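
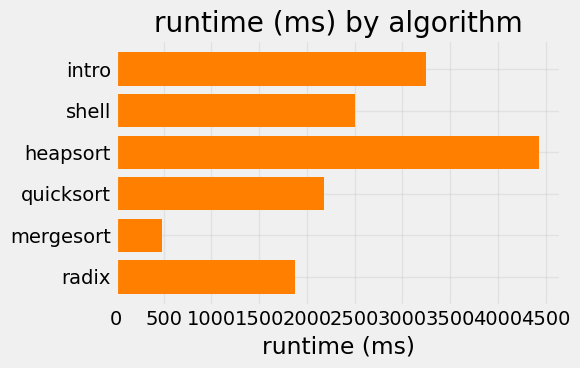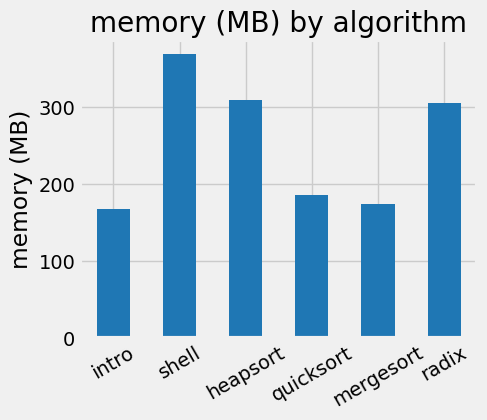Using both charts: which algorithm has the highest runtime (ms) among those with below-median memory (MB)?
intro

Chart 2 median memory (MB) ≈ 250; below-median algorithms: intro, quicksort, mergesort. Among those, intro has the highest runtime (ms) (≈ 3000).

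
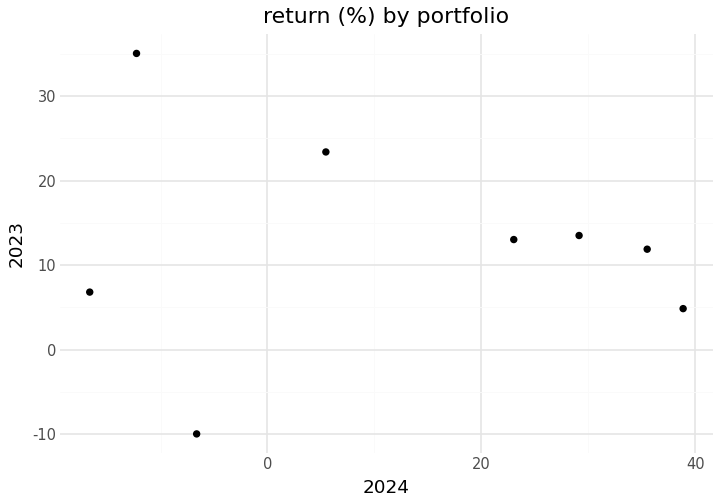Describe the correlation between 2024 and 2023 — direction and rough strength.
Points are roughly uncorrelated; weak (|r| ≈ 0.1).

no clear correlation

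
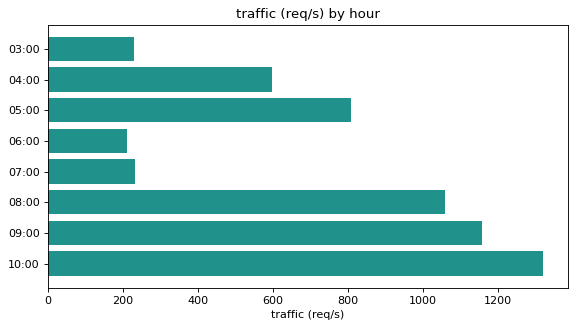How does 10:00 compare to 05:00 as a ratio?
≈ 1.75×

10:00 ≈ 1400, 05:00 ≈ 800; 1400/800 ≈ 1.75.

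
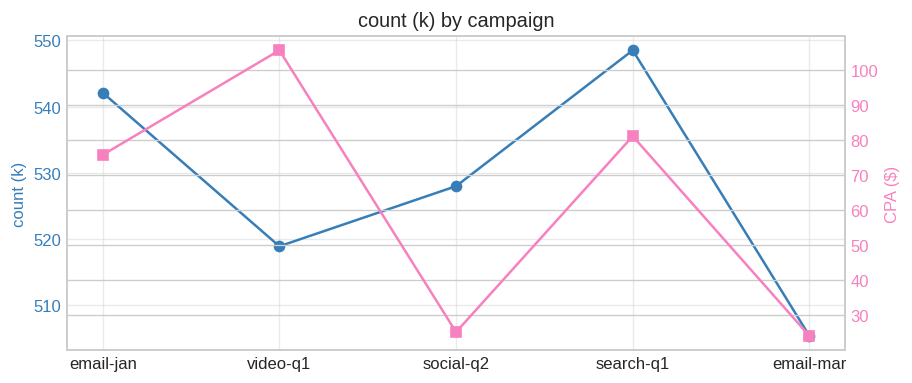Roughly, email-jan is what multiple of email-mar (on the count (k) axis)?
email-jan ≈ 540, email-mar ≈ 505; 540/505 ≈ 1.07.

≈ 1.07×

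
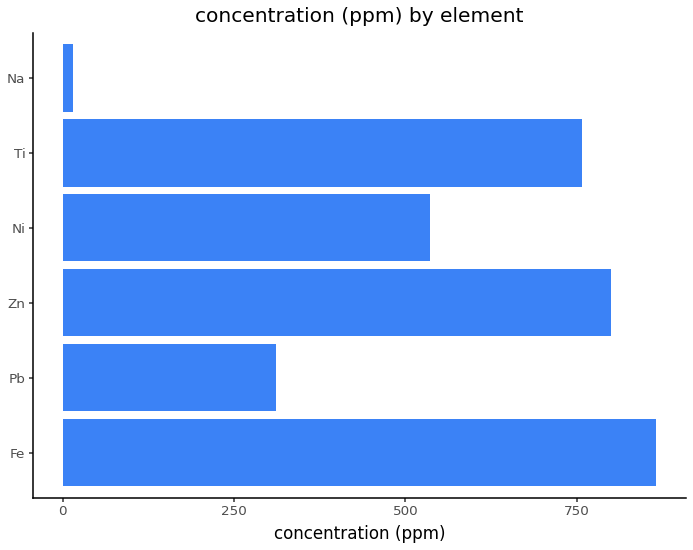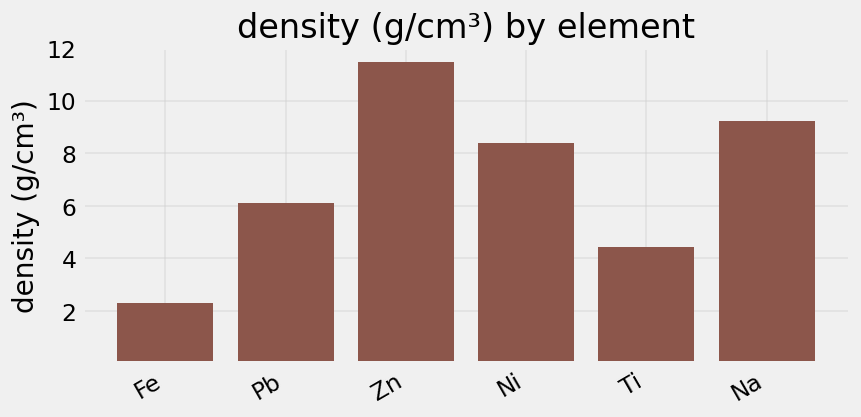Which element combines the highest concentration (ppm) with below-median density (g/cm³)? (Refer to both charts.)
Fe

Chart 2 median density (g/cm³) ≈ 8; below-median elements: Fe, Pb, Ti. Among those, Fe has the highest concentration (ppm) (≈ 900).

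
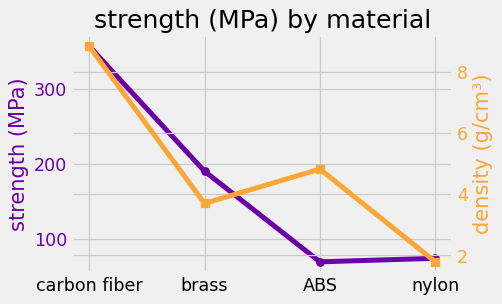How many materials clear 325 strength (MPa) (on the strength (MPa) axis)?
Above 325: carbon fiber.

1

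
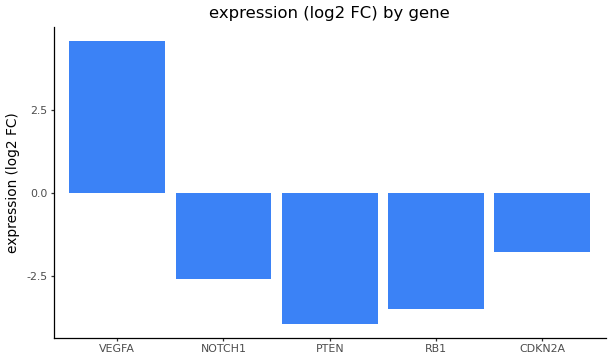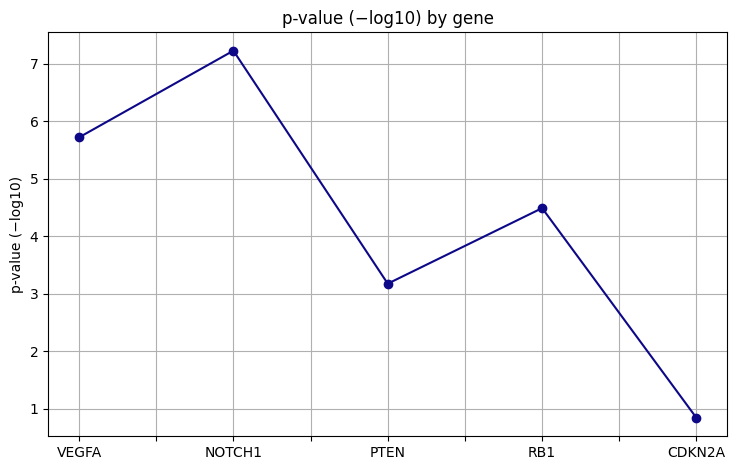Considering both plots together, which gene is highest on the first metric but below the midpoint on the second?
Chart 2 median p-value (−log10) ≈ 4; below-median genes: PTEN, CDKN2A. Among those, CDKN2A has the highest expression (log2 FC) (≈ -2).

CDKN2A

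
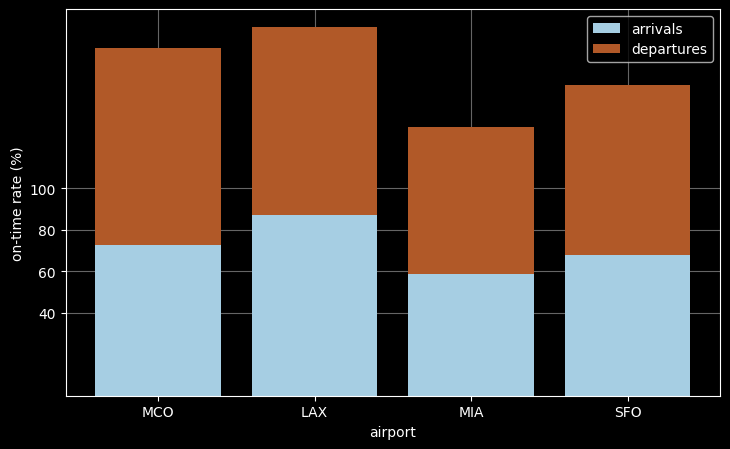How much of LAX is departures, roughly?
departures top ≈ 180, bottom ≈ 80; segment ≈ 100.

≈ 100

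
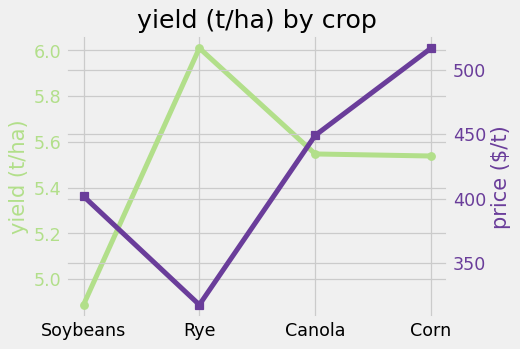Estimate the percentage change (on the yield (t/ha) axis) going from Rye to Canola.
Rye ≈ 6.0, Canola ≈ 5.5; (5.5 − 6.0) / 6.0 ≈ -8.3%.

≈ -8.3%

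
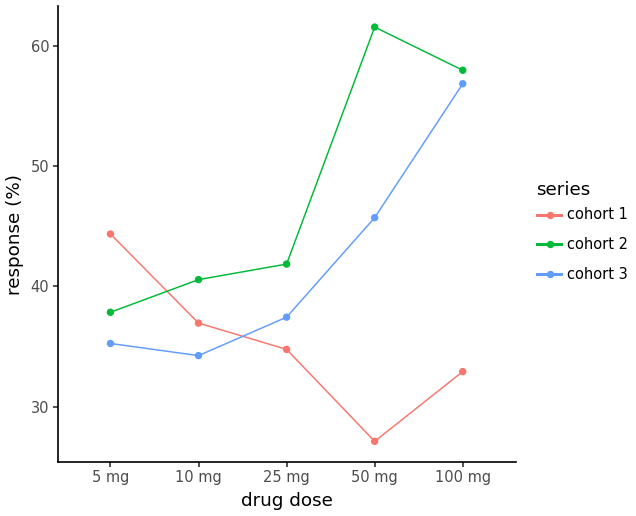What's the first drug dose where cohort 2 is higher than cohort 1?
10 mg

5 mg: cohort 2 ≈ 40 vs cohort 1 ≈ 45 (not yet); 10 mg: cohort 2 ≈ 40 vs cohort 1 ≈ 35 (first crossover).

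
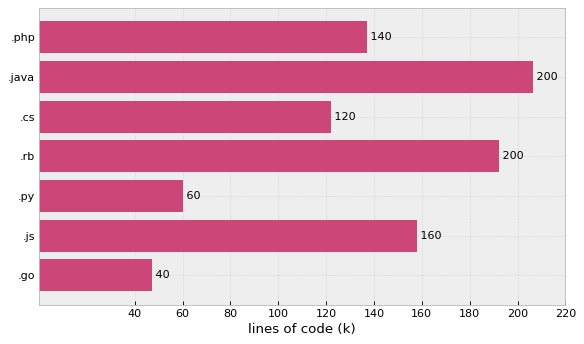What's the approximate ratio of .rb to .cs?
≈ 1.67×

.rb ≈ 200, .cs ≈ 120; 200/120 ≈ 1.67.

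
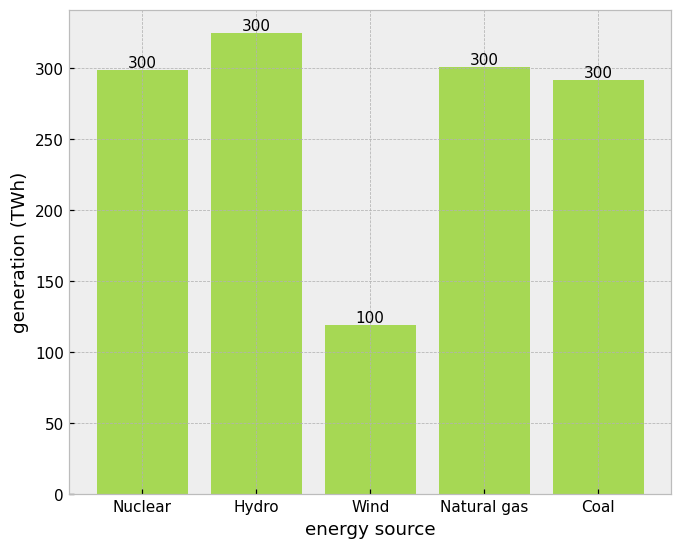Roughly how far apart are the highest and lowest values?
Max Hydro ≈ 300, min Wind ≈ 100; range ≈ 200.

≈ 200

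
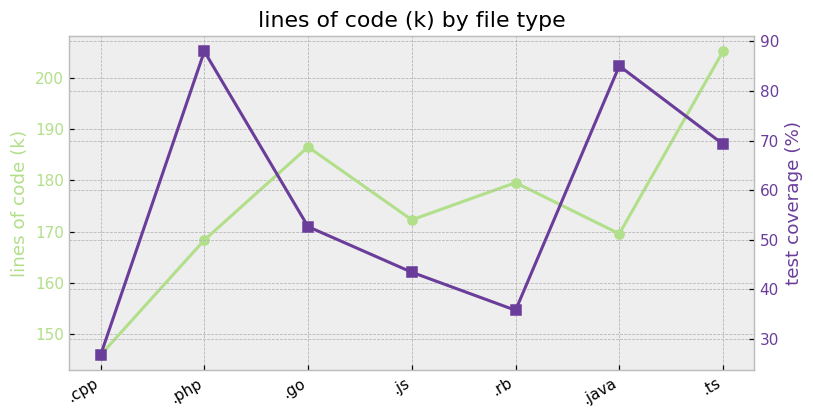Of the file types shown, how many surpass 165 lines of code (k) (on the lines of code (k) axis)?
Above 165: .php, .go, .js, .rb, .java, .ts.

6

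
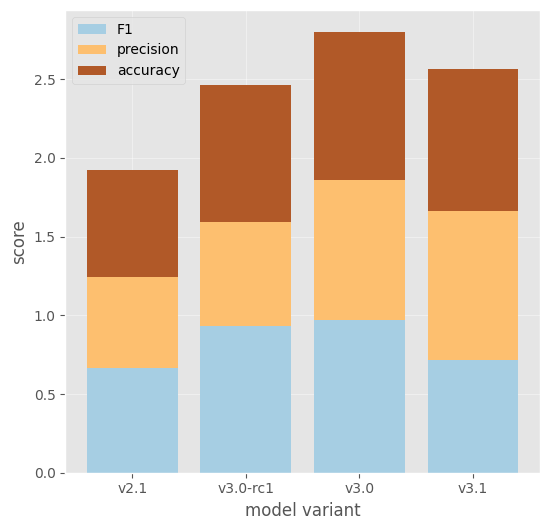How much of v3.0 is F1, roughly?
≈ 1.0

F1 top ≈ 1.0, bottom ≈ 0.0; segment ≈ 1.0.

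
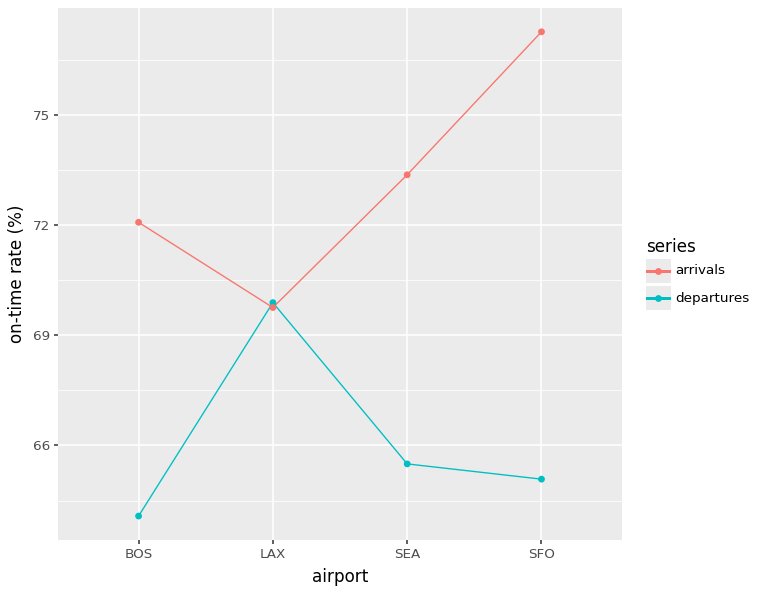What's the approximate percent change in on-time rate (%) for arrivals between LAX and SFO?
≈ +11.4%

LAX ≈ 70, SFO ≈ 78; (78 − 70) / 70 ≈ +11.4%.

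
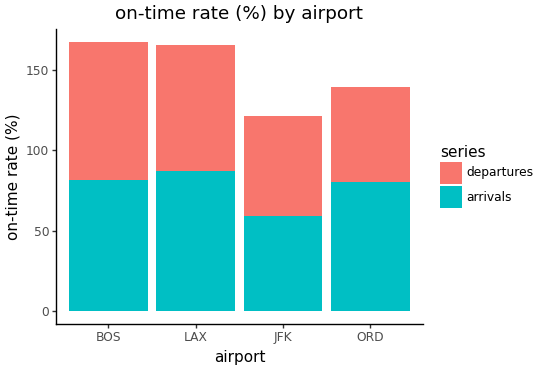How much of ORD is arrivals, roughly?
≈ 80

arrivals top ≈ 80, bottom ≈ 0; segment ≈ 80.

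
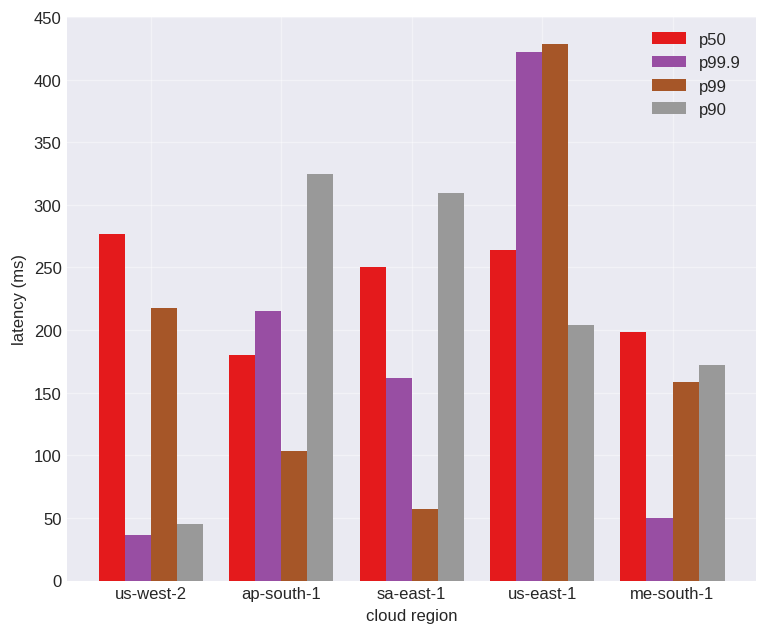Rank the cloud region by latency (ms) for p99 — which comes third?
me-south-1

Top 4 for p99: us-east-1 ≈ 450, us-west-2 ≈ 200, me-south-1 ≈ 150, ap-south-1 ≈ 100.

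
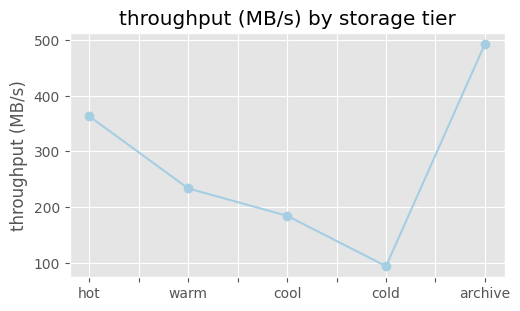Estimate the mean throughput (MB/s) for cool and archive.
(200 + 500) / 2 ≈ 350.

≈ 350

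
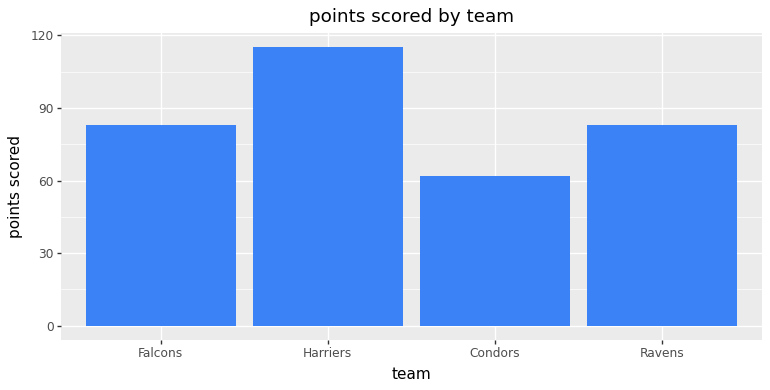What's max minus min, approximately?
Max Harriers ≈ 120, min Condors ≈ 60; range ≈ 60.

≈ 60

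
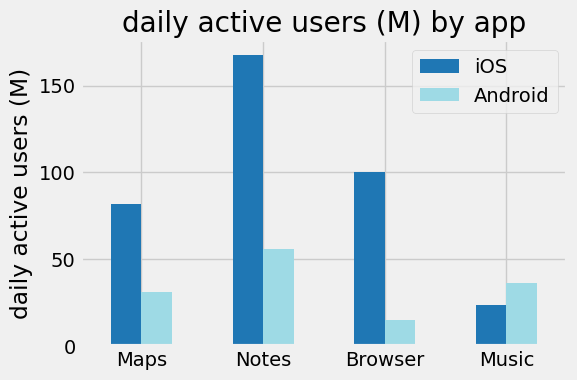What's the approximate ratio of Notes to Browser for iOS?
Notes ≈ 160, Browser ≈ 100; 160/100 ≈ 1.6.

≈ 1.6×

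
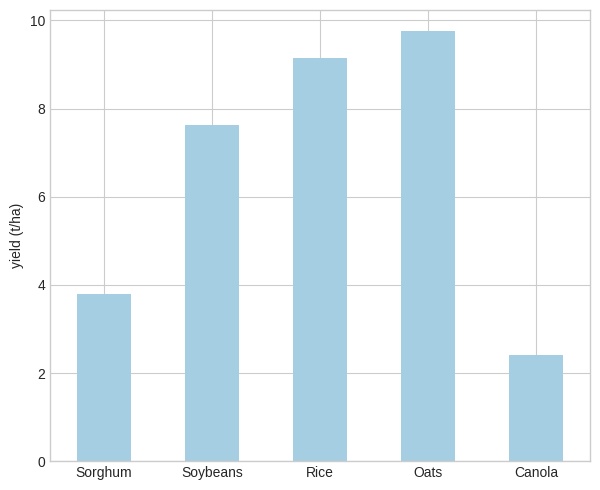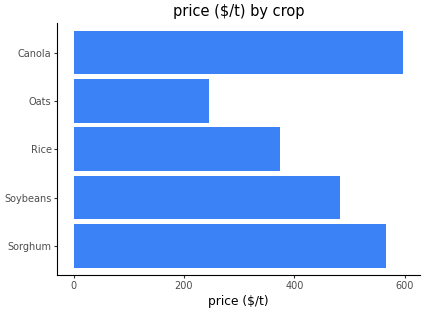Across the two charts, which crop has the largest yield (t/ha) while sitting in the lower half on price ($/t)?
Oats

Chart 2 median price ($/t) ≈ 500; below-median crops: Rice, Oats. Among those, Oats has the highest yield (t/ha) (≈ 10).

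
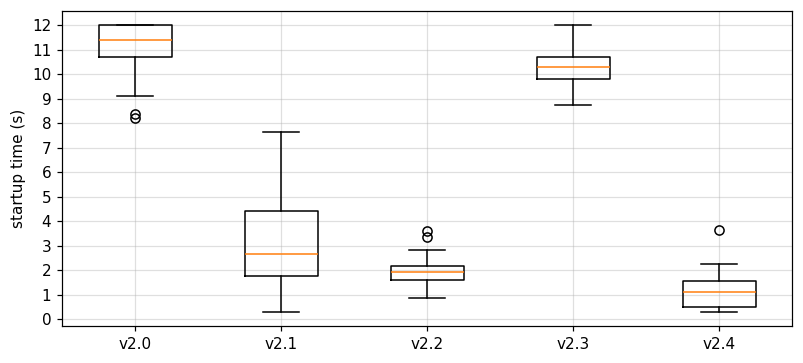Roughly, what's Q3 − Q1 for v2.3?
Q3 ≈ 11, Q1 ≈ 10; IQR ≈ 1.

≈ 1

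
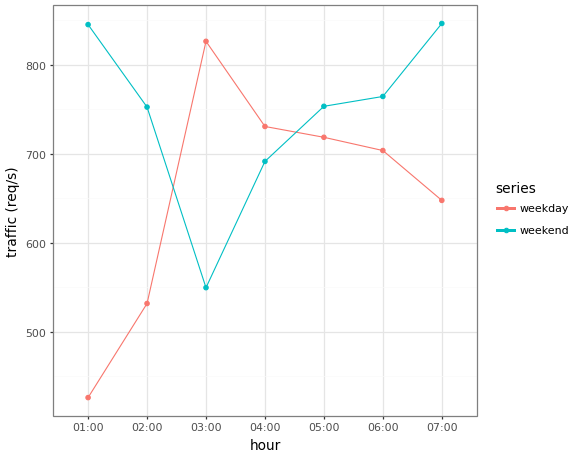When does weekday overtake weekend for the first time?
02:00: weekday ≈ 550 vs weekend ≈ 750 (not yet); 03:00: weekday ≈ 850 vs weekend ≈ 550 (first crossover).

03:00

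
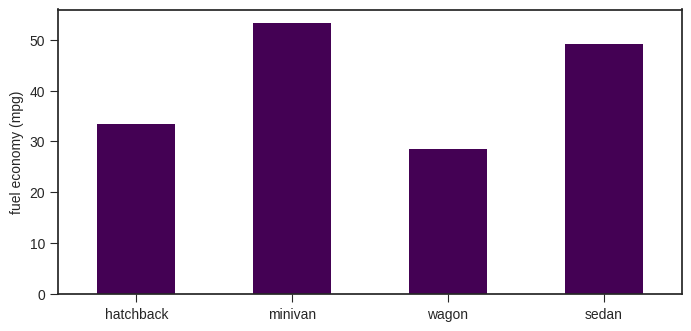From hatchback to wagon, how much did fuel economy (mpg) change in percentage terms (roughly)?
hatchback ≈ 35, wagon ≈ 30; (30 − 35) / 35 ≈ -14.3%.

≈ -14.3%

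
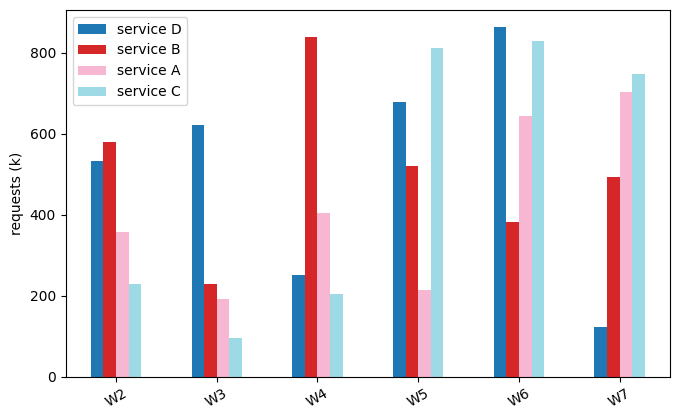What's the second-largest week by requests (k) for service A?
W6

Top 3 for service A: W7 ≈ 700, W6 ≈ 600, W4 ≈ 400.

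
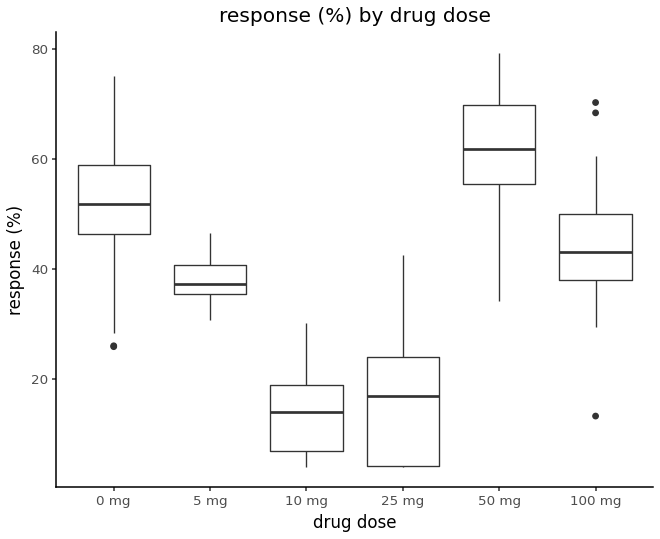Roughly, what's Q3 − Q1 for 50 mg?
Q3 ≈ 70, Q1 ≈ 55; IQR ≈ 15.

≈ 15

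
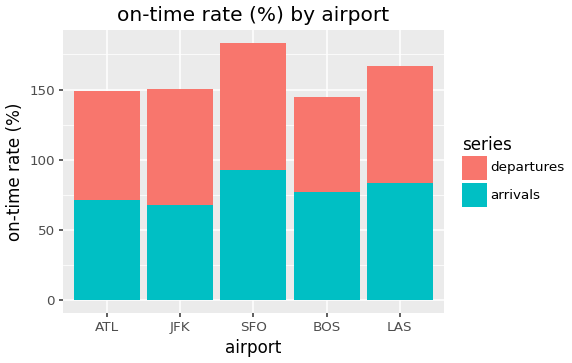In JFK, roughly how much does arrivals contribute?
arrivals top ≈ 60, bottom ≈ 0; segment ≈ 60.

≈ 60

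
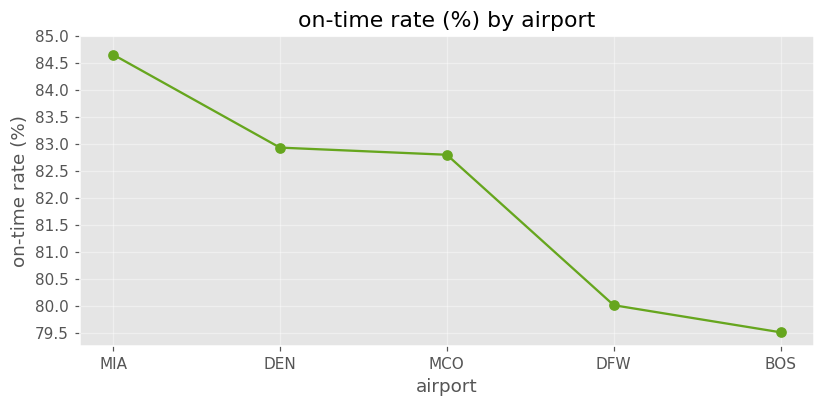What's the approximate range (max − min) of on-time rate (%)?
Max MIA ≈ 84.5, min BOS ≈ 79.5; range ≈ 5.0.

≈ 5.0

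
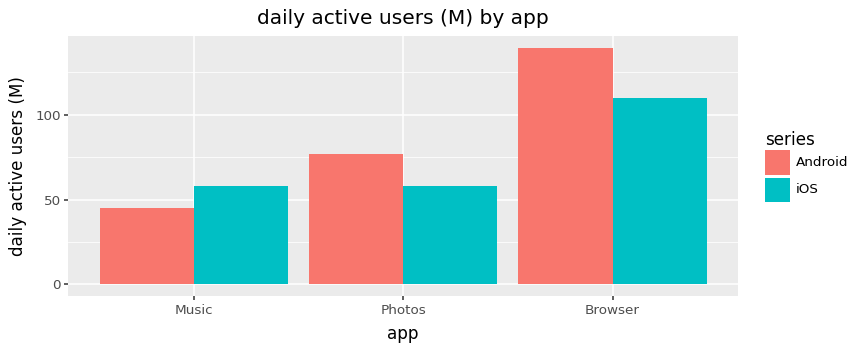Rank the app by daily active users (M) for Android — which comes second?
Photos

Top 3 for Android: Browser ≈ 140, Photos ≈ 80, Music ≈ 40.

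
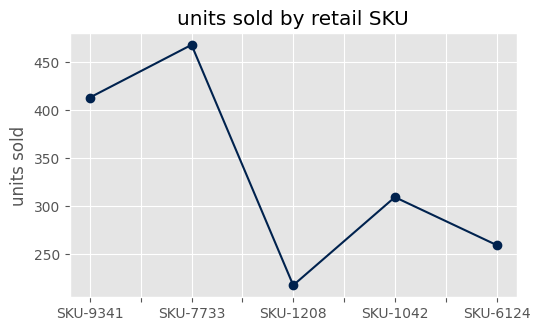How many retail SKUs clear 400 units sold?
2

Above 400: SKU-9341, SKU-7733.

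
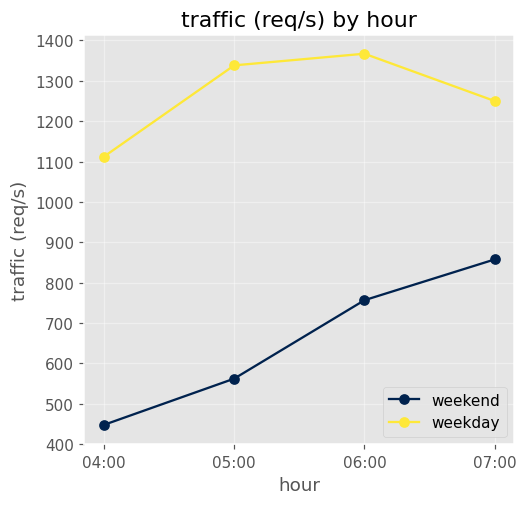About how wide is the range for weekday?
≈ 300

Max 06:00 ≈ 1400, min 04:00 ≈ 1100; range ≈ 300.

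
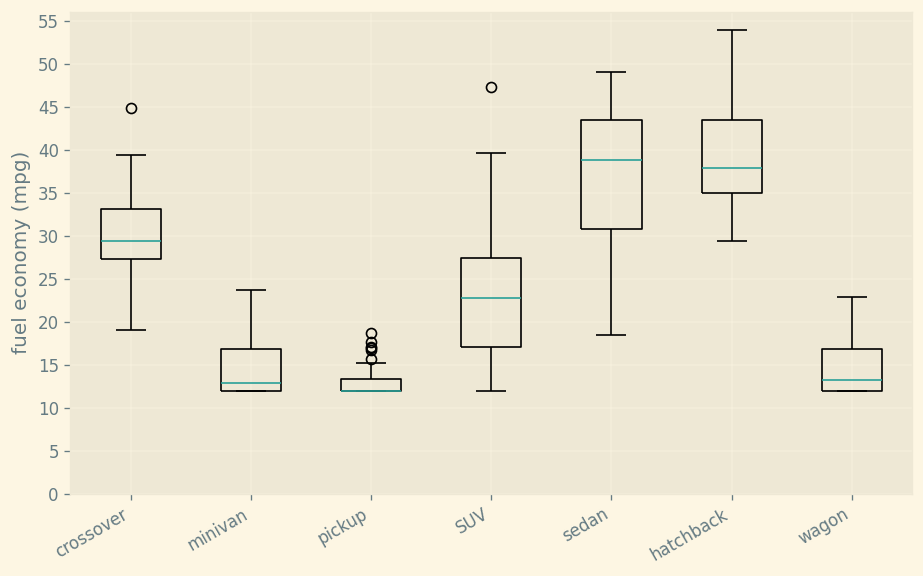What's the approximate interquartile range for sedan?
Q3 ≈ 45, Q1 ≈ 30; IQR ≈ 15.

≈ 15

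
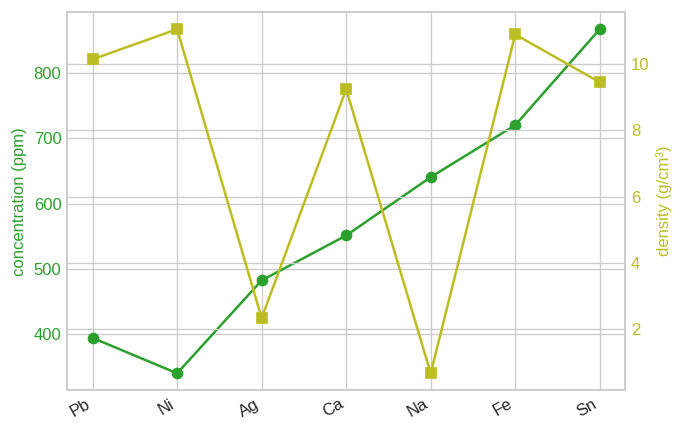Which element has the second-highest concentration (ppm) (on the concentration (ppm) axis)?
Top 3 (on the concentration (ppm) axis): Sn ≈ 850, Fe ≈ 700, Na ≈ 650.

Fe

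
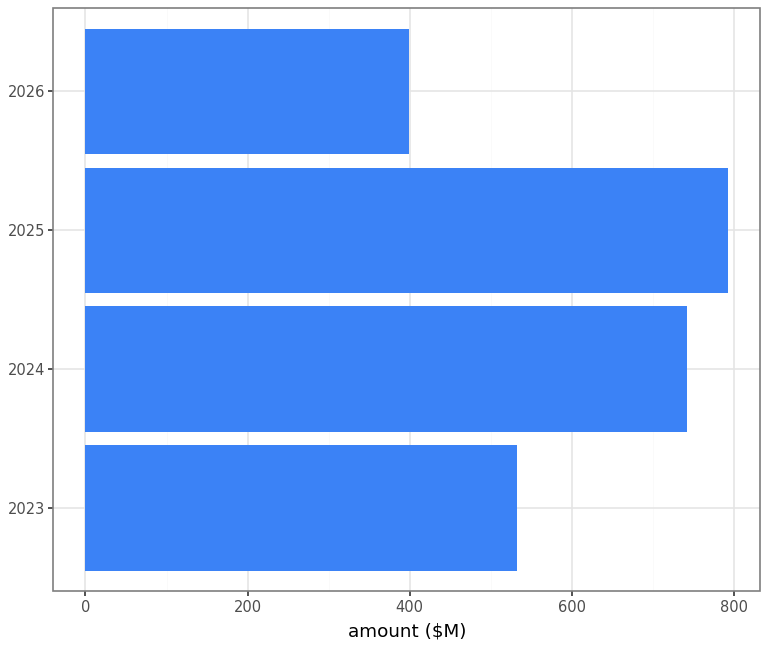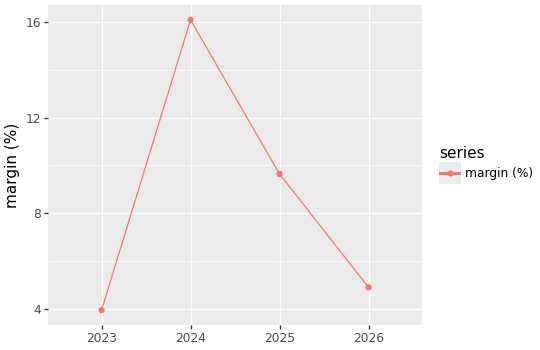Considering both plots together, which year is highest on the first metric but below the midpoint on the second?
Chart 2 median margin (%) ≈ 8; below-median years: 2023, 2026. Among those, 2023 has the highest amount ($M) (≈ 500).

2023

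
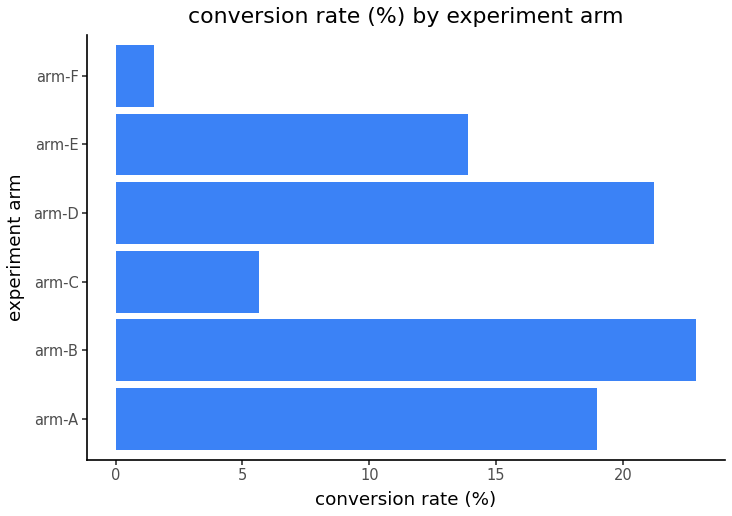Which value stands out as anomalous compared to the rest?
arm-F

arm-F ≈ 2; the rest sit between ≈ 6 and ≈ 22.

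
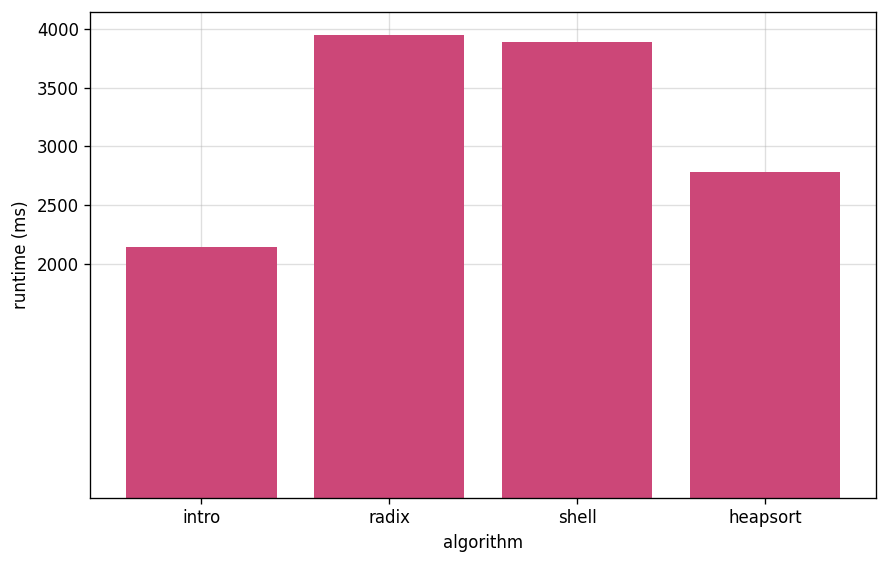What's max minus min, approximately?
≈ 2000

Max radix ≈ 4000, min intro ≈ 2000; range ≈ 2000.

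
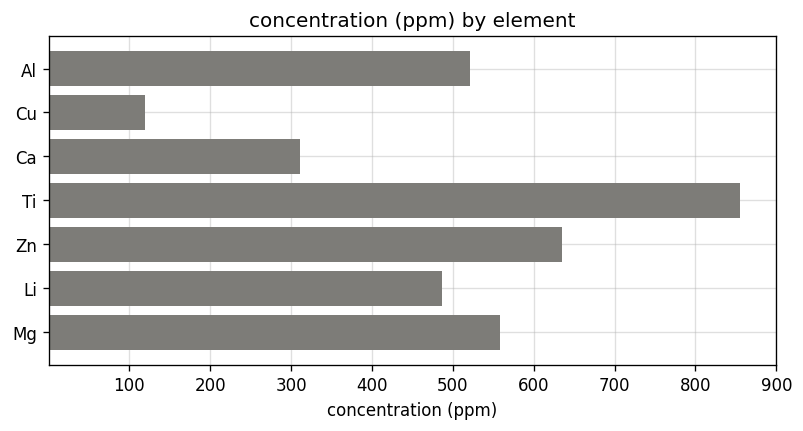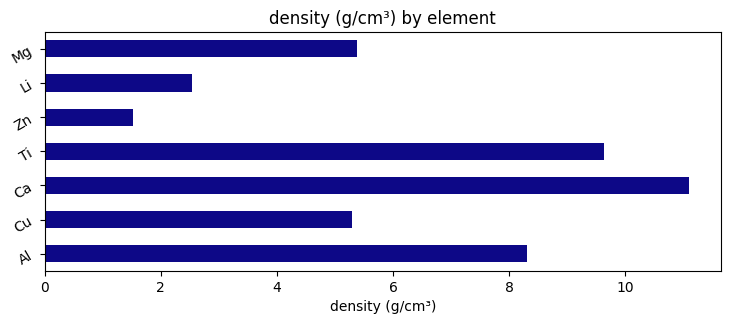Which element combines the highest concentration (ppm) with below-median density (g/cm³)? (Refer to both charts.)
Zn

Chart 2 median density (g/cm³) ≈ 6; below-median elements: Cu, Zn, Li. Among those, Zn has the highest concentration (ppm) (≈ 600).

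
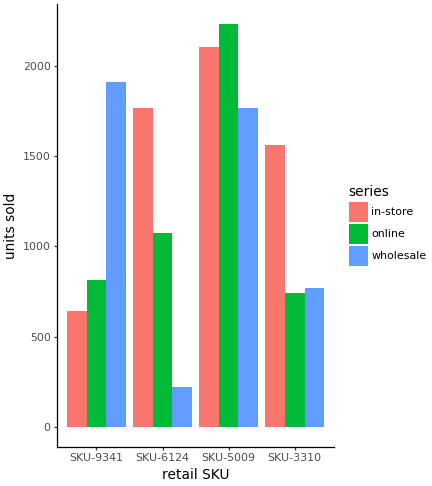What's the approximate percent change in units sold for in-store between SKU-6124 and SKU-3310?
SKU-6124 ≈ 1800, SKU-3310 ≈ 1600; (1600 − 1800) / 1800 ≈ -11.1%.

≈ -11.1%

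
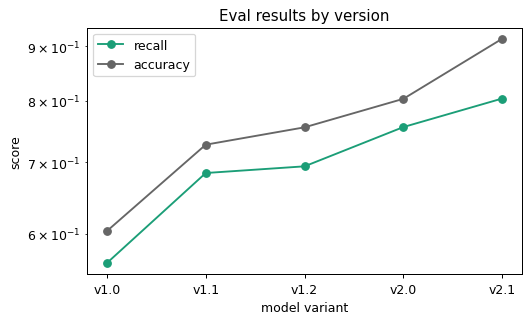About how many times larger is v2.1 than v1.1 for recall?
≈ 1.14×

v2.1 ≈ 0.80, v1.1 ≈ 0.70; 0.80/0.70 ≈ 1.14.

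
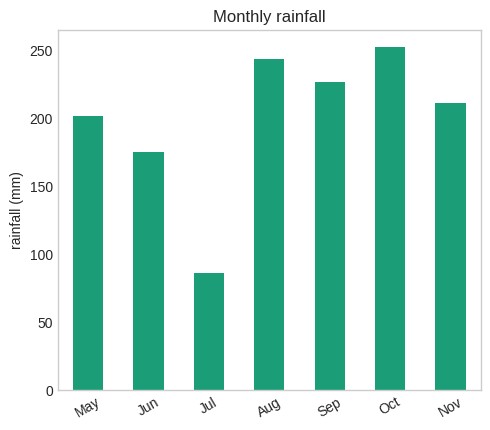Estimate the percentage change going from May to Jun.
≈ -12.5%

May ≈ 200, Jun ≈ 175; (175 − 200) / 200 ≈ -12.5%.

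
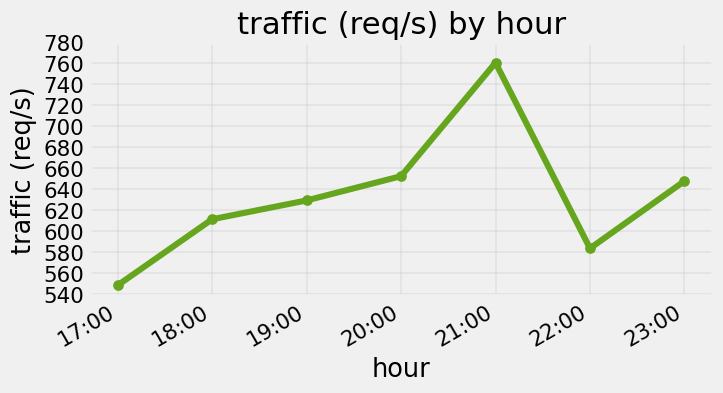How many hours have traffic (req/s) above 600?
Above 600: 18:00, 19:00, 20:00, 21:00, 23:00.

5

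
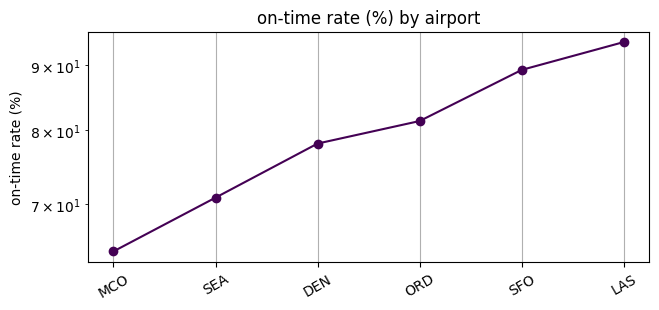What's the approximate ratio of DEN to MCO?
DEN ≈ 80, MCO ≈ 65; 80/65 ≈ 1.23.

≈ 1.23×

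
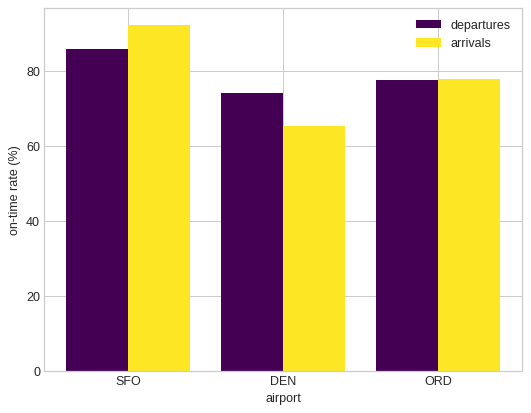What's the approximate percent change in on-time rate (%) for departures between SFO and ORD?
≈ -11.1%

SFO ≈ 90, ORD ≈ 80; (80 − 90) / 90 ≈ -11.1%.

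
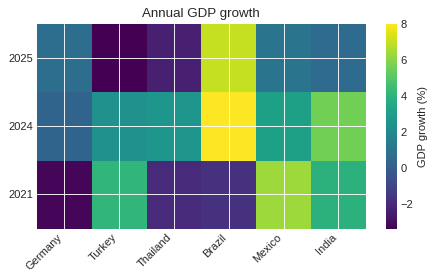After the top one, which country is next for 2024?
Top 3 for 2024: Brazil ≈ 8, India ≈ 6, Mexico ≈ 3.

India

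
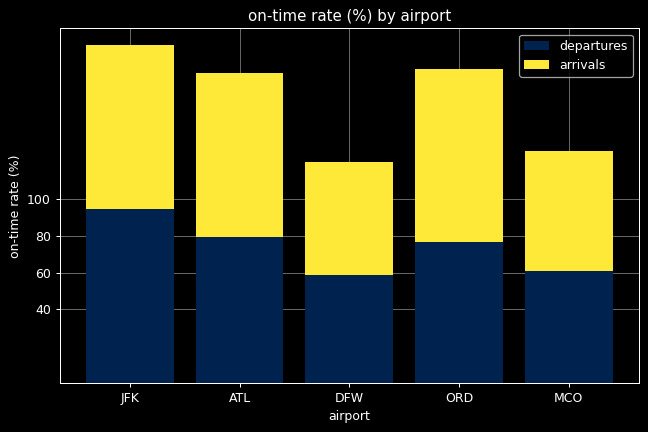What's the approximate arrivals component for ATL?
≈ 80

arrivals top ≈ 160, bottom ≈ 80; segment ≈ 80.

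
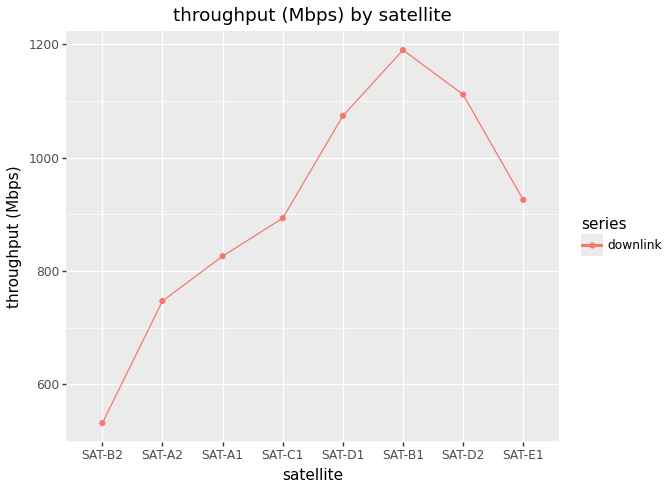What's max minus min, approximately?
Max SAT-B1 ≈ 1200, min SAT-B2 ≈ 500; range ≈ 700.

≈ 700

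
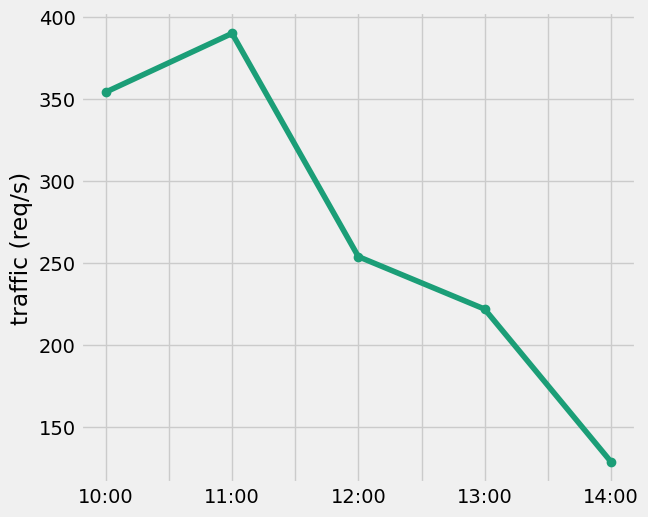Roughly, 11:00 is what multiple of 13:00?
≈ 1.78×

11:00 ≈ 400, 13:00 ≈ 225; 400/225 ≈ 1.78.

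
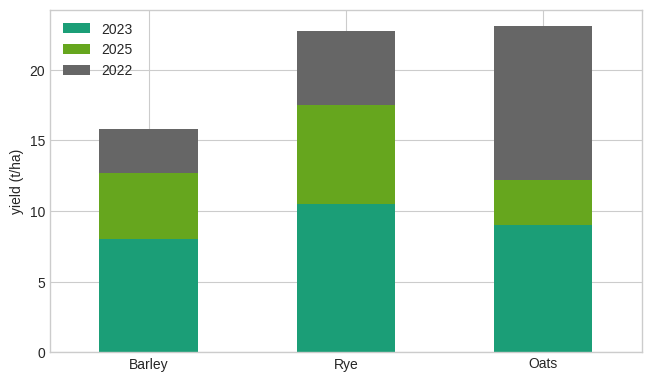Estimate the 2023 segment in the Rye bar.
2023 top ≈ 10, bottom ≈ 0; segment ≈ 10.

≈ 10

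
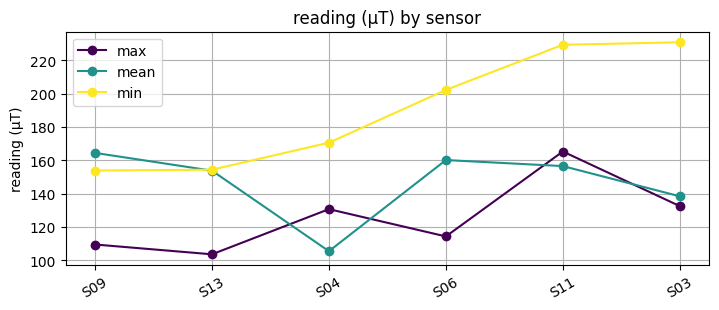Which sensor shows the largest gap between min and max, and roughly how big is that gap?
S03, ≈ 100 µT

S03: min ≈ 240, max ≈ 140 → gap ≈ 100. Next-largest (S06) is only ≈ 80.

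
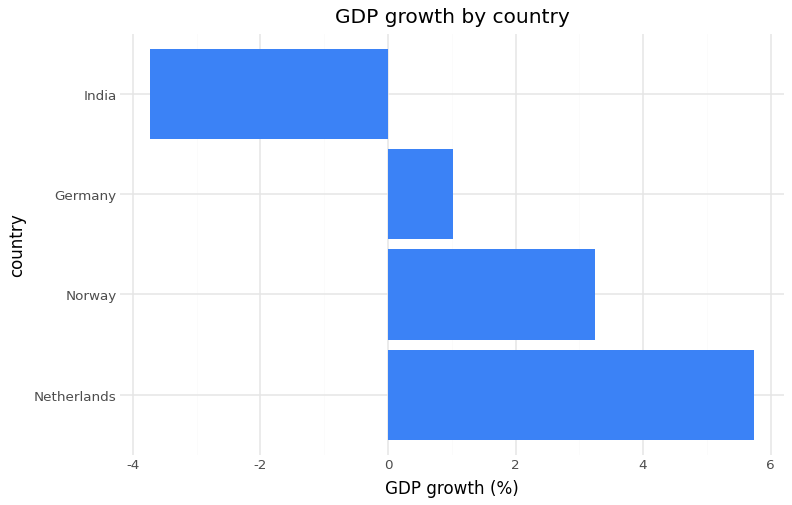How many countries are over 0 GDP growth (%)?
Above 0: Netherlands, Norway, Germany.

3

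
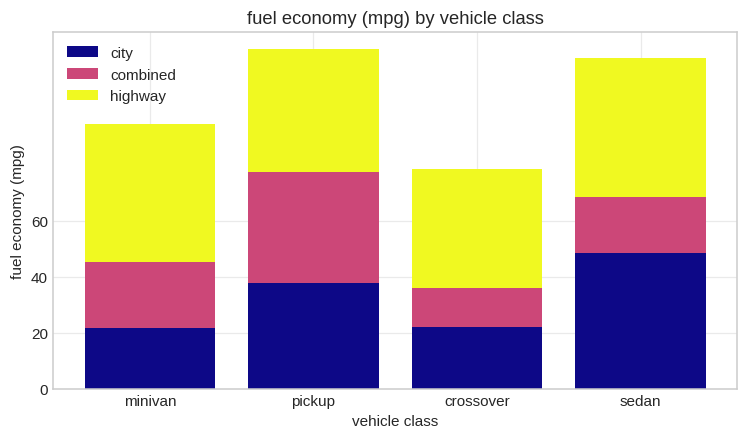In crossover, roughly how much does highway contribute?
≈ 40

highway top ≈ 80, bottom ≈ 40; segment ≈ 40.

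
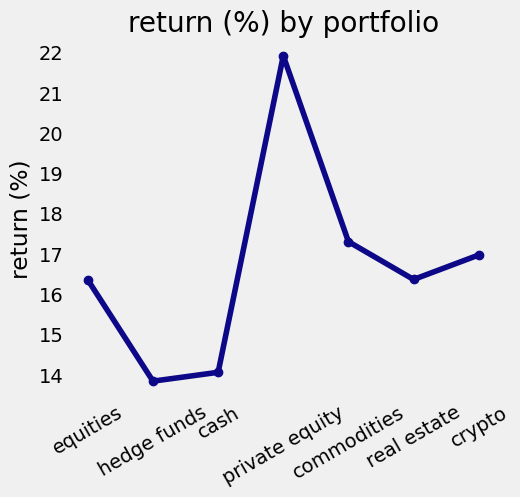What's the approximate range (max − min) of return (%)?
Max private equity ≈ 22, min hedge funds ≈ 14; range ≈ 8.

≈ 8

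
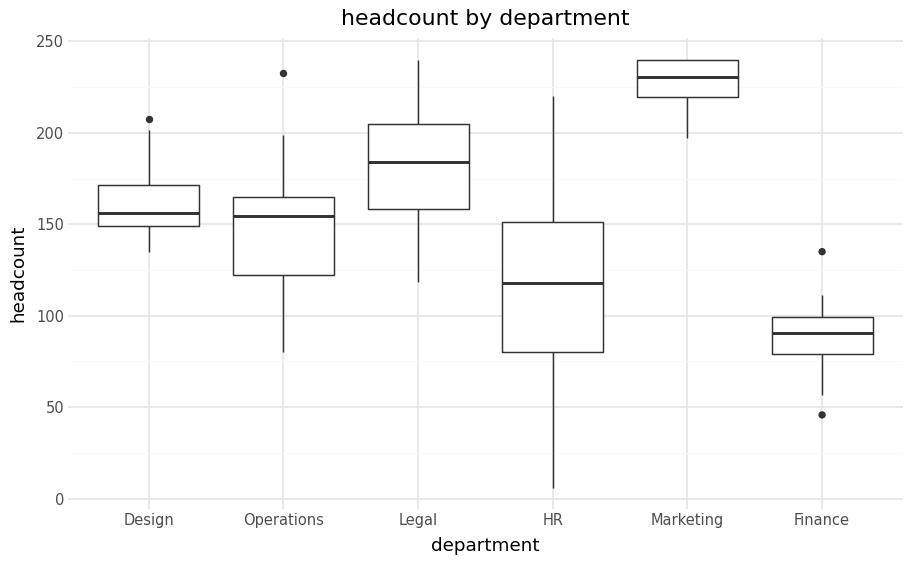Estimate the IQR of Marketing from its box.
≈ 20

Q3 ≈ 240, Q1 ≈ 220; IQR ≈ 20.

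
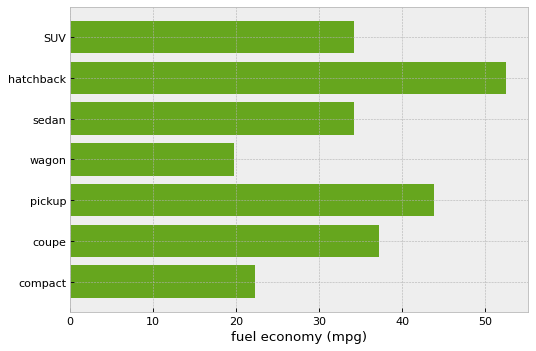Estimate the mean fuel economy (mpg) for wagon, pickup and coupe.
(20 + 45 + 35) / 3 ≈ 33.

≈ 33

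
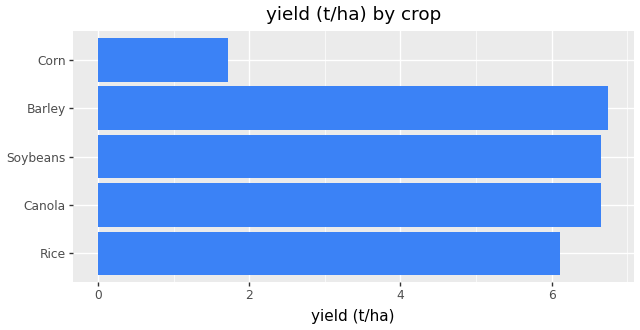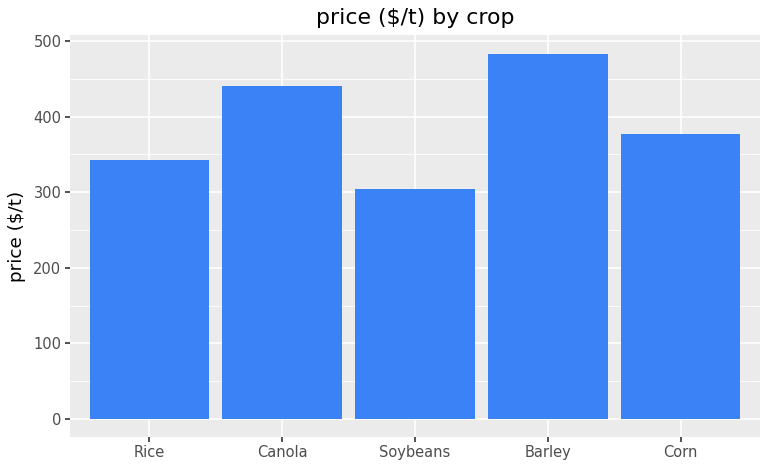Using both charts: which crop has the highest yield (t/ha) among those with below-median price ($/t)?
Soybeans

Chart 2 median price ($/t) ≈ 400; below-median crops: Rice, Soybeans. Among those, Soybeans has the highest yield (t/ha) (≈ 7).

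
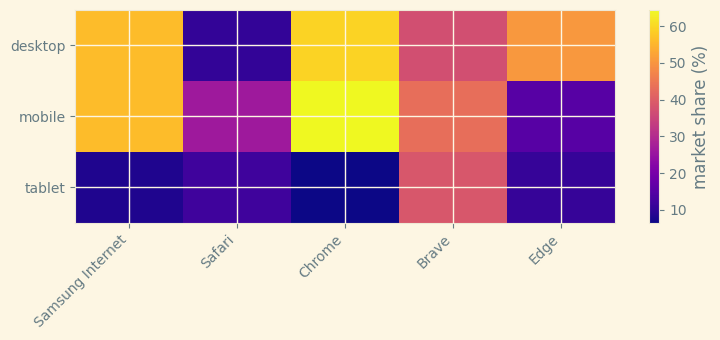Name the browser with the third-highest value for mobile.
Brave

Top 4 for mobile: Chrome ≈ 65, Samsung Internet ≈ 55, Brave ≈ 45, Safari ≈ 25.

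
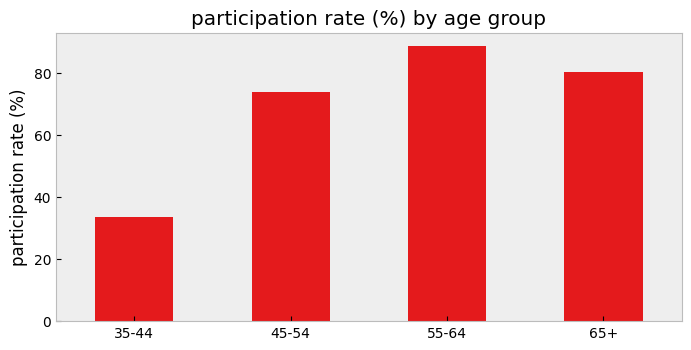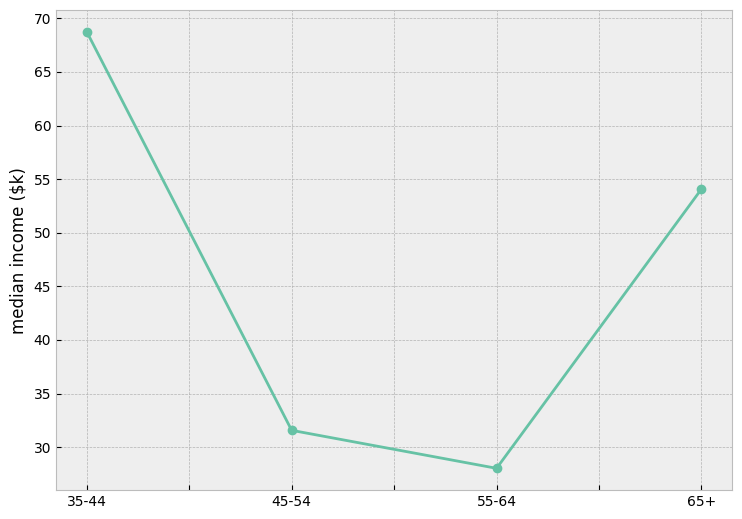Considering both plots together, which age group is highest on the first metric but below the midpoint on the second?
Chart 2 median median income ($k) ≈ 40; below-median age groups: 45-54, 55-64. Among those, 55-64 has the highest participation rate (%) (≈ 90).

55-64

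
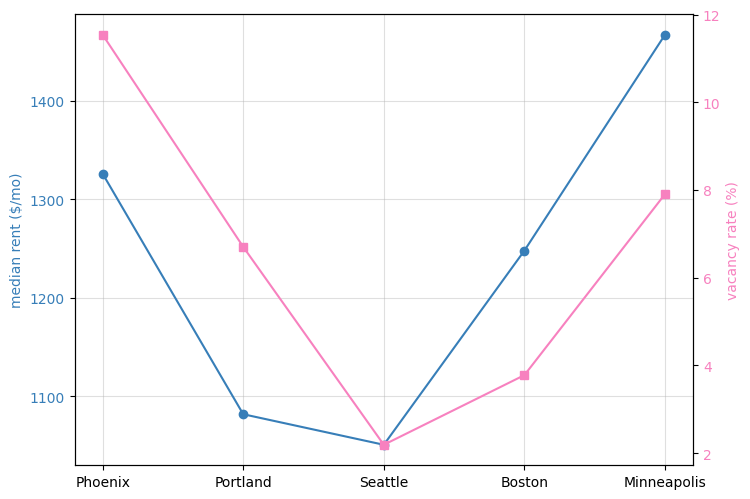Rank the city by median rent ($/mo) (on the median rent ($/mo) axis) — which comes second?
Phoenix

Top 3 (on the median rent ($/mo) axis): Minneapolis ≈ 1450, Phoenix ≈ 1350, Boston ≈ 1250.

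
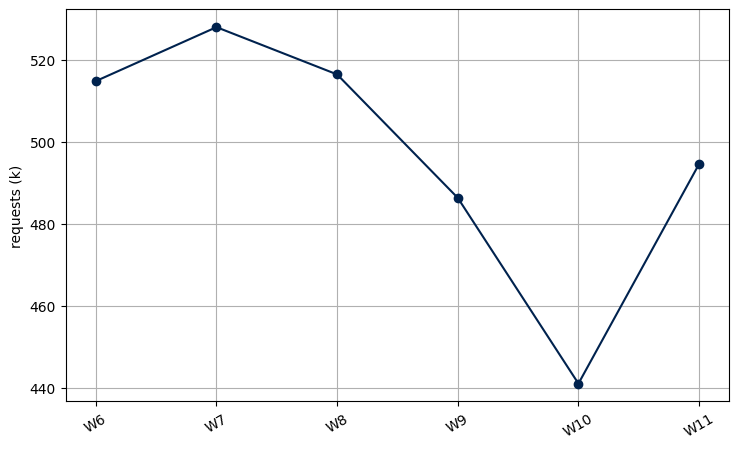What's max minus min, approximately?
Max W7 ≈ 530, min W10 ≈ 440; range ≈ 90.

≈ 90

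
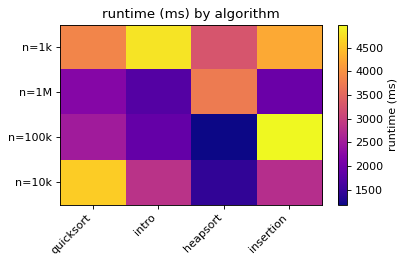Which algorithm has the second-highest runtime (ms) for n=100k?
quicksort

Top 3 for n=100k: insertion ≈ 5000, quicksort ≈ 2500, intro ≈ 2000.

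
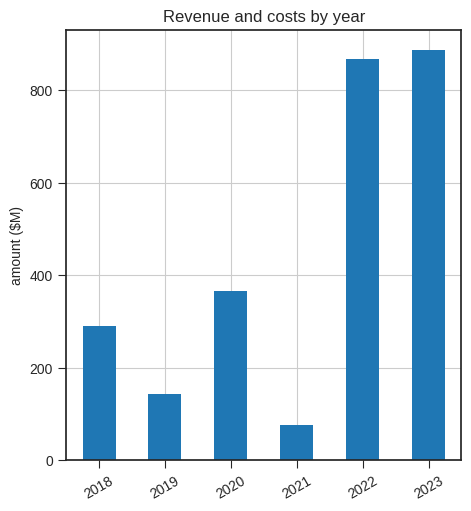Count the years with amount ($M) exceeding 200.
4

Above 200: 2018, 2020, 2022, 2023.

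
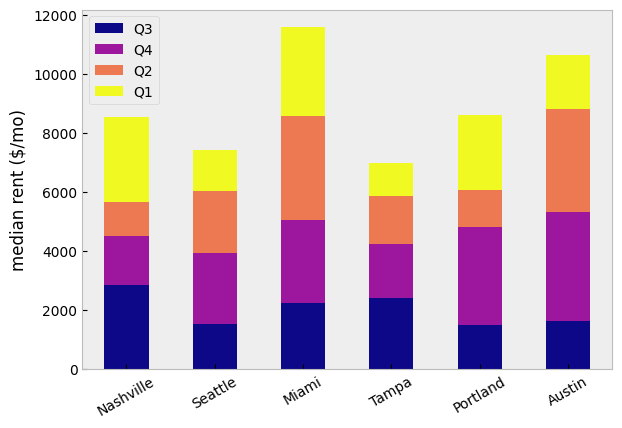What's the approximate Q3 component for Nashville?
≈ 3000

Q3 top ≈ 3000, bottom ≈ 0; segment ≈ 3000.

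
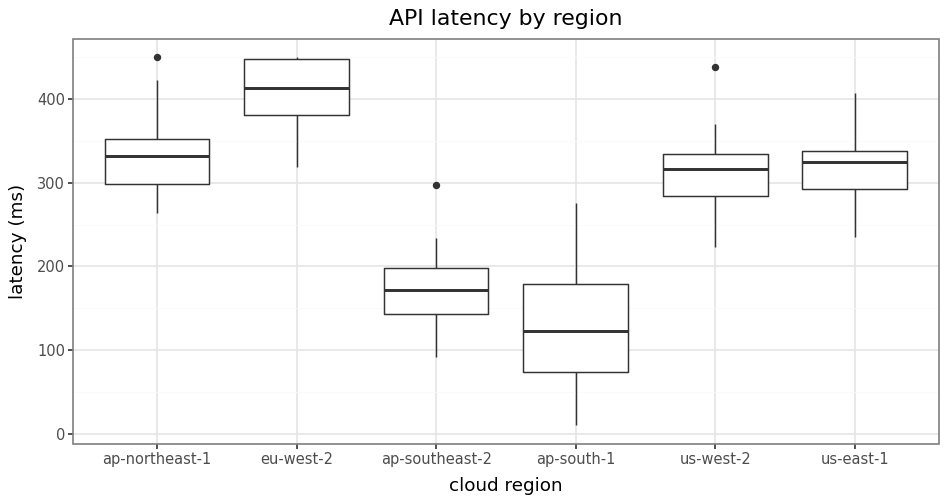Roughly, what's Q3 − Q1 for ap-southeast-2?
≈ 50

Q3 ≈ 200, Q1 ≈ 150; IQR ≈ 50.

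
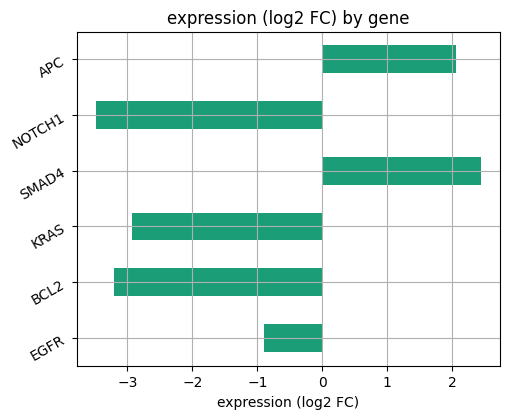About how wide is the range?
≈ 6.0

Max SMAD4 ≈ 2.5, min NOTCH1 ≈ -3.5; range ≈ 6.0.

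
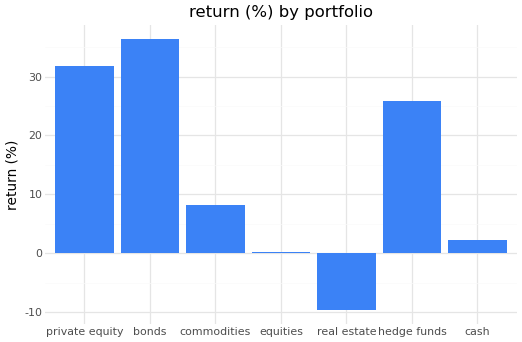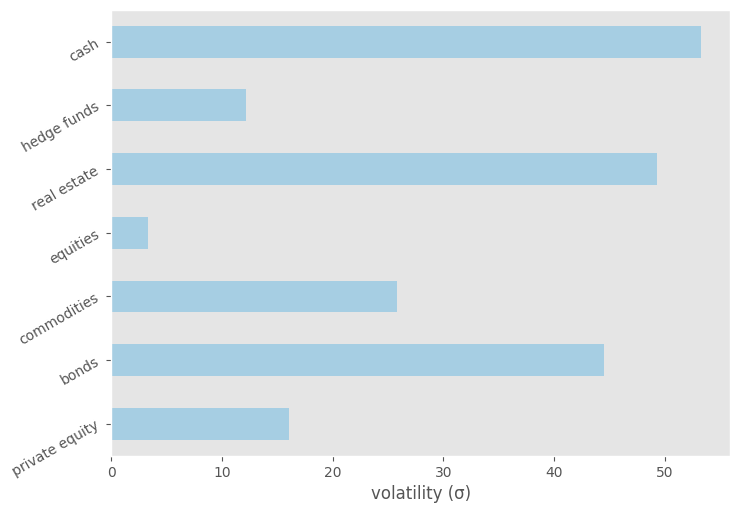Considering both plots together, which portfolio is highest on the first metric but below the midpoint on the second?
private equity

Chart 2 median volatility (σ) ≈ 25; below-median portfolios: private equity, equities, hedge funds. Among those, private equity has the highest return (%) (≈ 30).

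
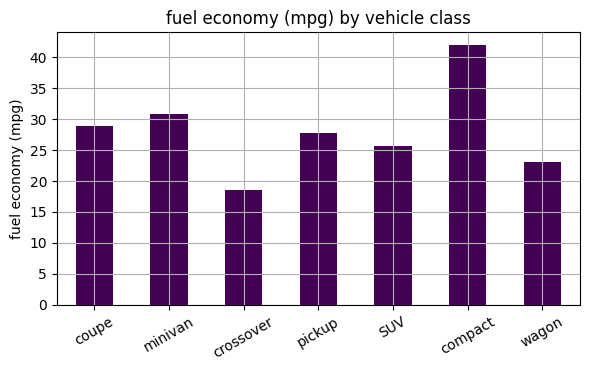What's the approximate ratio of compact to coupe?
≈ 1.33×

compact ≈ 40, coupe ≈ 30; 40/30 ≈ 1.33.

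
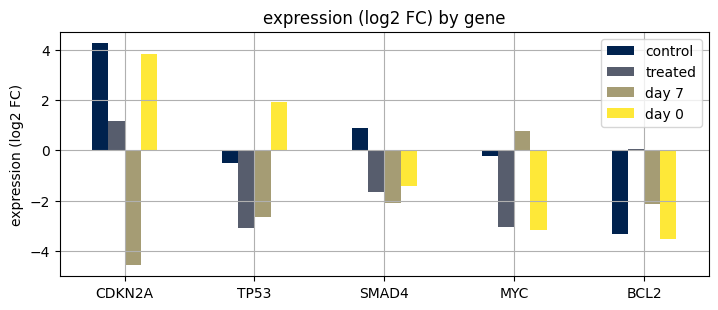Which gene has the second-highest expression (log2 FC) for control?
SMAD4

Top 3 for control: CDKN2A ≈ 4, SMAD4 ≈ 1, MYC ≈ 0.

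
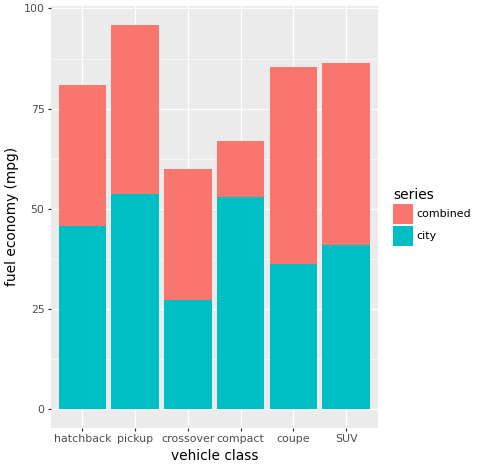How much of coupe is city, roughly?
≈ 40

city top ≈ 40, bottom ≈ 0; segment ≈ 40.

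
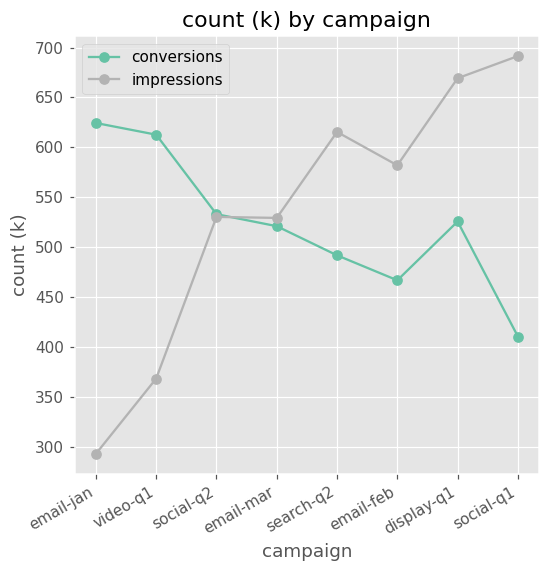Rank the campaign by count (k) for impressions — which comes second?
Top 3 for impressions: social-q1 ≈ 700, display-q1 ≈ 650, search-q2 ≈ 600.

display-q1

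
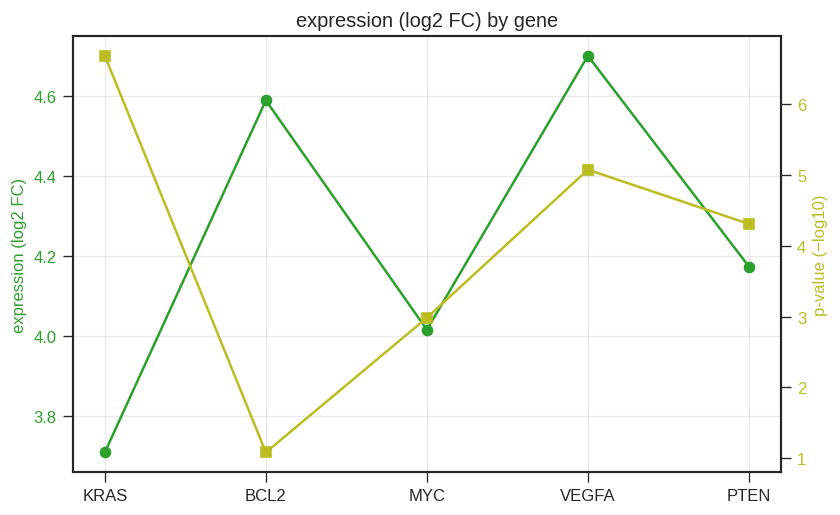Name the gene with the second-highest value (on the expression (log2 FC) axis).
BCL2

Top 3 (on the expression (log2 FC) axis): VEGFA ≈ 4.7, BCL2 ≈ 4.6, PTEN ≈ 4.2.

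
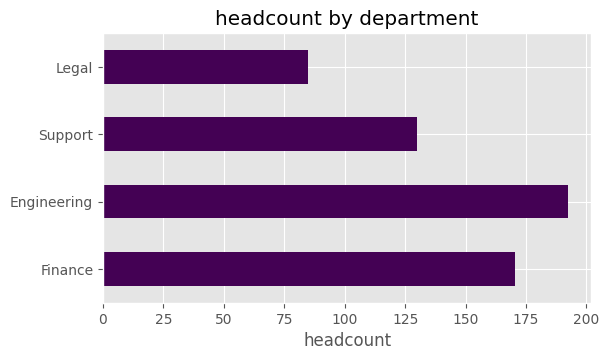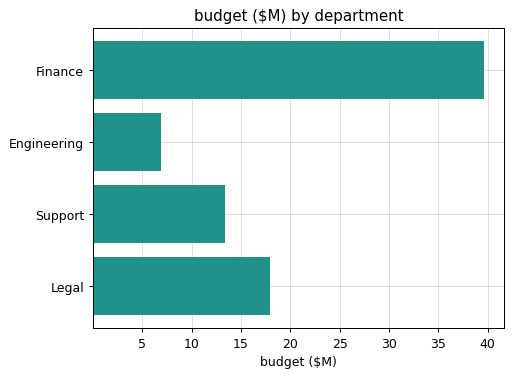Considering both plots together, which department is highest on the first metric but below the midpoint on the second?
Engineering

Chart 2 median budget ($M) ≈ 15; below-median departments: Engineering, Support. Among those, Engineering has the highest headcount (≈ 200).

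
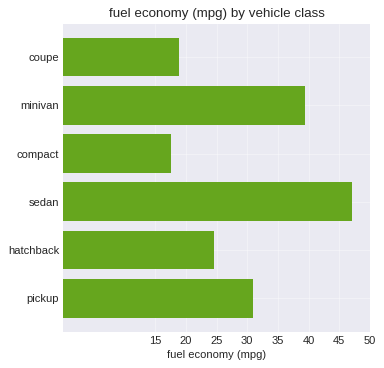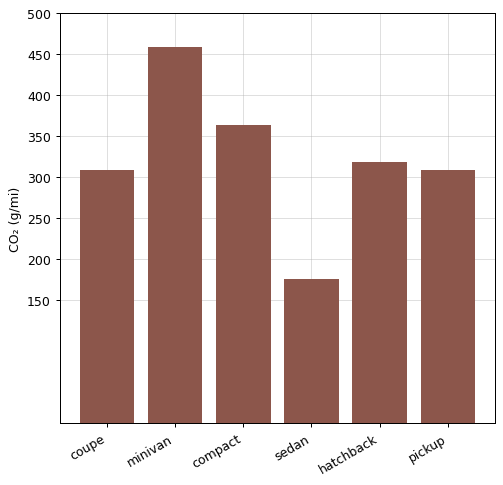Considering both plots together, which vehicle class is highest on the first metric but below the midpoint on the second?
Chart 2 median CO₂ (g/mi) ≈ 300; below-median vehicle classes: coupe, sedan, pickup. Among those, sedan has the highest fuel economy (mpg) (≈ 45).

sedan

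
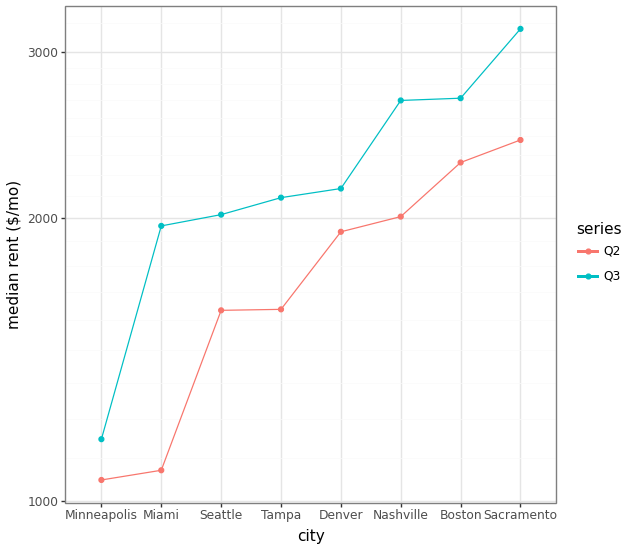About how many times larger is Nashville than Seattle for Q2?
≈ 1.25×

Nashville ≈ 2000, Seattle ≈ 1600; 2000/1600 ≈ 1.25.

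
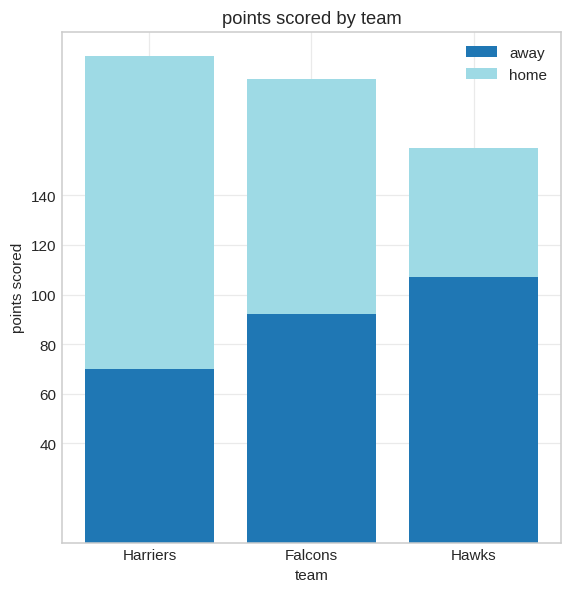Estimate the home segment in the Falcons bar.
≈ 80

home top ≈ 180, bottom ≈ 100; segment ≈ 80.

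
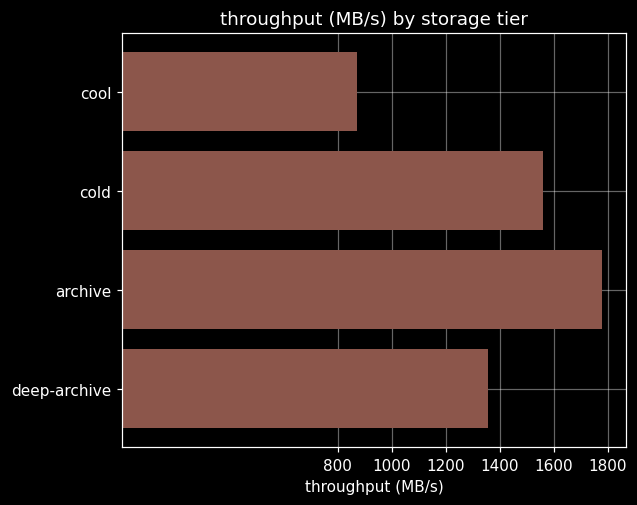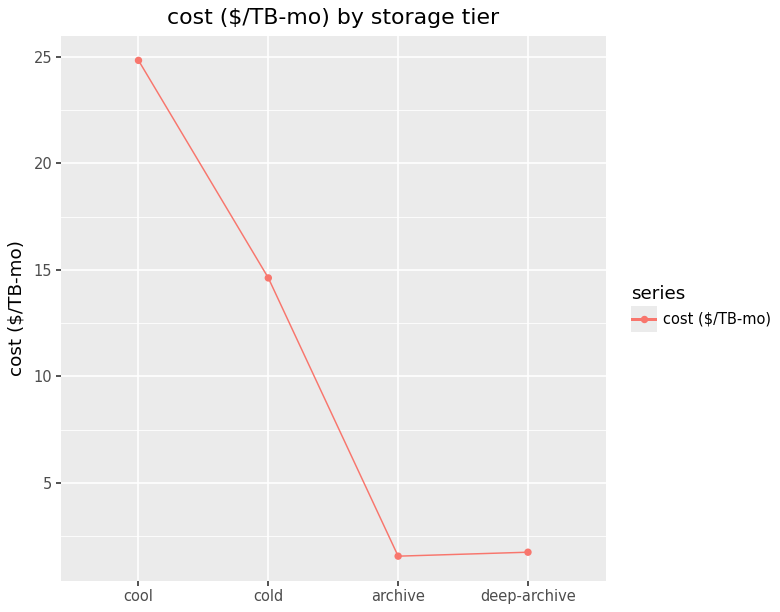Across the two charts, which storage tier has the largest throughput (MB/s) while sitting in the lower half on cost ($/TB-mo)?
archive

Chart 2 median cost ($/TB-mo) ≈ 10; below-median storage tiers: archive, deep-archive. Among those, archive has the highest throughput (MB/s) (≈ 1800).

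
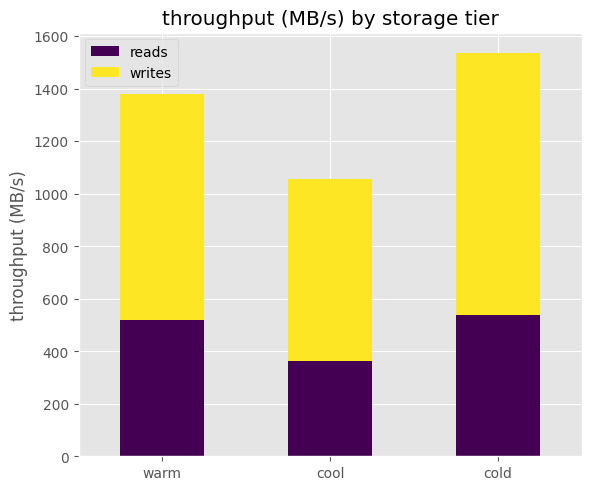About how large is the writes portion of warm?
≈ 800

writes top ≈ 1400, bottom ≈ 600; segment ≈ 800.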